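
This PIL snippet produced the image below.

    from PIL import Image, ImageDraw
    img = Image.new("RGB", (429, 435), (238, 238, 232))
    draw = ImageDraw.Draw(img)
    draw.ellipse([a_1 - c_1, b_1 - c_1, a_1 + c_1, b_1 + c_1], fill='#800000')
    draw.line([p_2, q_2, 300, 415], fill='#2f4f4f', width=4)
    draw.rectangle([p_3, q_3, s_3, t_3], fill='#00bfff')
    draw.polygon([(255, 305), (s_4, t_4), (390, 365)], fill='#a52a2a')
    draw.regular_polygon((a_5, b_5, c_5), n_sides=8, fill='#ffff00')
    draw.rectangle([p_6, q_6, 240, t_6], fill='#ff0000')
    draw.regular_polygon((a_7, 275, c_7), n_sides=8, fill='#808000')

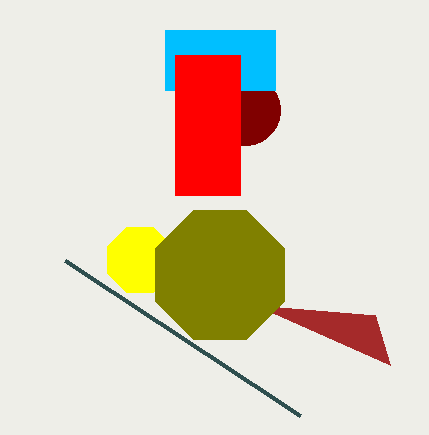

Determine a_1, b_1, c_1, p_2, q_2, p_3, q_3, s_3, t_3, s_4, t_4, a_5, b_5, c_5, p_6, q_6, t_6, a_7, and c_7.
a_1 = 245
b_1 = 110
c_1 = 35
p_2 = 65
q_2 = 260
p_3 = 165
q_3 = 30
s_3 = 275
t_3 = 90
s_4 = 375
t_4 = 315
a_5 = 140
b_5 = 260
c_5 = 35
p_6 = 175
q_6 = 55
t_6 = 195
a_7 = 220
c_7 = 70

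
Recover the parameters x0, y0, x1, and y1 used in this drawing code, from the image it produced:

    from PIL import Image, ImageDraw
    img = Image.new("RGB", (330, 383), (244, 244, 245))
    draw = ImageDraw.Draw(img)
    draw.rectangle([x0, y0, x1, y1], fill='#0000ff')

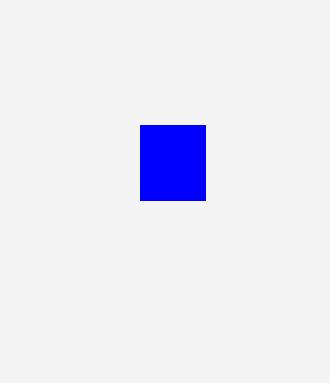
x0 = 140; y0 = 125; x1 = 205; y1 = 200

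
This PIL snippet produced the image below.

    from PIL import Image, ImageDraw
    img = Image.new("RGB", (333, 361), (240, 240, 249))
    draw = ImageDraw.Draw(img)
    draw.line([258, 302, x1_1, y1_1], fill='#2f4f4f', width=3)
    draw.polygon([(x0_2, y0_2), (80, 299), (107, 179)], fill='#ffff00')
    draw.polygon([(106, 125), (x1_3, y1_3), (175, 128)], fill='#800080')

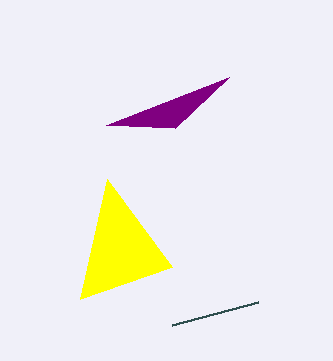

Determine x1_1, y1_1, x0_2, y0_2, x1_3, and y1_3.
x1_1 = 172, y1_1 = 325, x0_2 = 172, y0_2 = 267, x1_3 = 229, y1_3 = 77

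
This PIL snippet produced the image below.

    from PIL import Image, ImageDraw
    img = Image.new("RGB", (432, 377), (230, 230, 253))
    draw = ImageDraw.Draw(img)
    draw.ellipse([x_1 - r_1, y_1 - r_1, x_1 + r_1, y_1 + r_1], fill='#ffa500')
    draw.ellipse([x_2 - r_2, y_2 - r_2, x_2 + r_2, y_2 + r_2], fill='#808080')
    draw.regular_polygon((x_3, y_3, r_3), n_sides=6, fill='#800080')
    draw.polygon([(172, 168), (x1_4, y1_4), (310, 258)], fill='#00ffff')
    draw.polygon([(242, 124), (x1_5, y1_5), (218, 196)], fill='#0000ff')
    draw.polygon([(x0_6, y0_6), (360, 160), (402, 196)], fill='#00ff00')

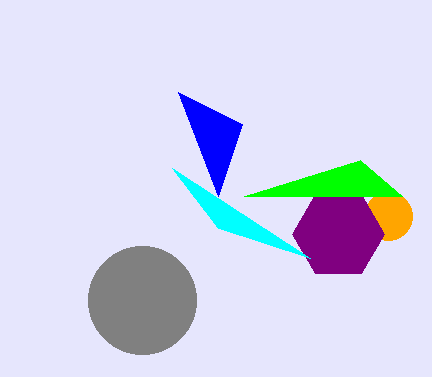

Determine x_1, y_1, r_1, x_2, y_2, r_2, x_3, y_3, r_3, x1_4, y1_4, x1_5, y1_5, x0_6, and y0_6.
x_1 = 388
y_1 = 216
r_1 = 24
x_2 = 142
y_2 = 300
r_2 = 54
x_3 = 338
y_3 = 234
r_3 = 46
x1_4 = 218
y1_4 = 228
x1_5 = 178
y1_5 = 92
x0_6 = 244
y0_6 = 196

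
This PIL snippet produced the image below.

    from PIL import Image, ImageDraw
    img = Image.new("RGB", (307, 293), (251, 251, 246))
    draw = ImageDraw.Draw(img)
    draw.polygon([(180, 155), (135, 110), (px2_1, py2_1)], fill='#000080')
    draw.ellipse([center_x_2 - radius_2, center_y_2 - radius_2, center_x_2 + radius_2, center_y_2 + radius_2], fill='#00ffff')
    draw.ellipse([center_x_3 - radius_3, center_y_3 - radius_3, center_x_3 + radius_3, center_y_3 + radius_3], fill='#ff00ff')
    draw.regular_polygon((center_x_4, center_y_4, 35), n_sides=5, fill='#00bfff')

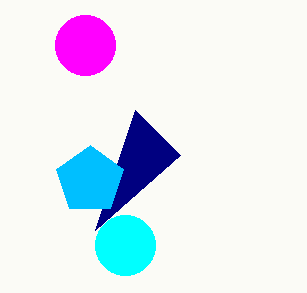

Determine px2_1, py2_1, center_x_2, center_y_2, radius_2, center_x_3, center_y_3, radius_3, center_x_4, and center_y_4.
px2_1 = 95
py2_1 = 230
center_x_2 = 125
center_y_2 = 245
radius_2 = 30
center_x_3 = 85
center_y_3 = 45
radius_3 = 30
center_x_4 = 90
center_y_4 = 180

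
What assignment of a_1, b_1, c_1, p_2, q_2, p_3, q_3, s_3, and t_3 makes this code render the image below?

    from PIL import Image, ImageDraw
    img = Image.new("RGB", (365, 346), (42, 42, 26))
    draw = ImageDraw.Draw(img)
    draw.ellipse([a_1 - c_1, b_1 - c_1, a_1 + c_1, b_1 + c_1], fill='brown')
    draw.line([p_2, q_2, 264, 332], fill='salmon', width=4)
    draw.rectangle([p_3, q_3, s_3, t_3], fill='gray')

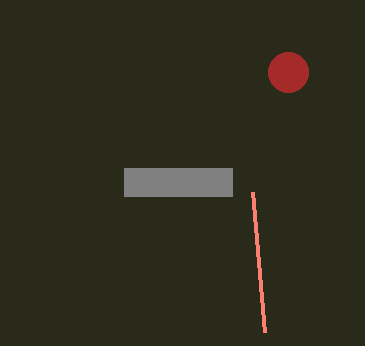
a_1 = 288, b_1 = 72, c_1 = 20, p_2 = 252, q_2 = 192, p_3 = 124, q_3 = 168, s_3 = 232, t_3 = 196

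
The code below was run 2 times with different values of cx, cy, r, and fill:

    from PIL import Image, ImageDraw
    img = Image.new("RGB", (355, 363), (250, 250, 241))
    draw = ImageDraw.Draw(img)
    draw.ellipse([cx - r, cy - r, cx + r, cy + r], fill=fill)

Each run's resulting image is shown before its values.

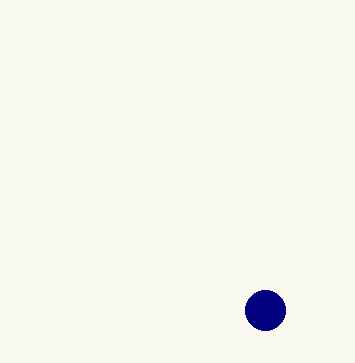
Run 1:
cx = 265; cy = 310; r = 20; fill = 'navy'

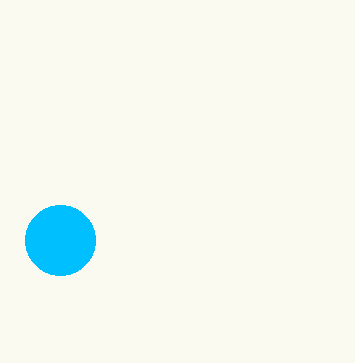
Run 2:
cx = 60; cy = 240; r = 35; fill = 'deepskyblue'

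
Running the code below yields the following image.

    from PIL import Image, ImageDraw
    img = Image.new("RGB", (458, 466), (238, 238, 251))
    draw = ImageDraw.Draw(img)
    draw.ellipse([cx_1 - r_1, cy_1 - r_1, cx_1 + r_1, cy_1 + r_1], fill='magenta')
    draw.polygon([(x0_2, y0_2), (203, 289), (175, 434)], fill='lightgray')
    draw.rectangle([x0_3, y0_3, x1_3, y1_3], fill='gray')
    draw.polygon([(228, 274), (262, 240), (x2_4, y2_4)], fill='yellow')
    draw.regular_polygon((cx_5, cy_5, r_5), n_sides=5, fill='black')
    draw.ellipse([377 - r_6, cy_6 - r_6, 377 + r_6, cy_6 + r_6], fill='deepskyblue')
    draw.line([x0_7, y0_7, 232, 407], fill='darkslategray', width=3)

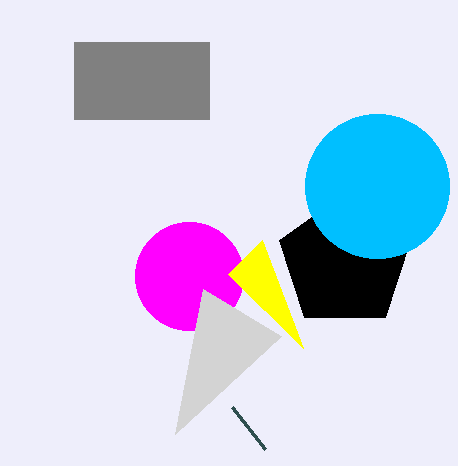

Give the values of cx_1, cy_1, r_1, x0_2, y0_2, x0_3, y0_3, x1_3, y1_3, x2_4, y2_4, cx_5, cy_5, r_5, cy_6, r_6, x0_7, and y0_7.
cx_1 = 189
cy_1 = 276
r_1 = 54
x0_2 = 281
y0_2 = 336
x0_3 = 74
y0_3 = 42
x1_3 = 209
y1_3 = 119
x2_4 = 303
y2_4 = 348
cx_5 = 345
cy_5 = 262
r_5 = 69
cy_6 = 186
r_6 = 72
x0_7 = 265
y0_7 = 449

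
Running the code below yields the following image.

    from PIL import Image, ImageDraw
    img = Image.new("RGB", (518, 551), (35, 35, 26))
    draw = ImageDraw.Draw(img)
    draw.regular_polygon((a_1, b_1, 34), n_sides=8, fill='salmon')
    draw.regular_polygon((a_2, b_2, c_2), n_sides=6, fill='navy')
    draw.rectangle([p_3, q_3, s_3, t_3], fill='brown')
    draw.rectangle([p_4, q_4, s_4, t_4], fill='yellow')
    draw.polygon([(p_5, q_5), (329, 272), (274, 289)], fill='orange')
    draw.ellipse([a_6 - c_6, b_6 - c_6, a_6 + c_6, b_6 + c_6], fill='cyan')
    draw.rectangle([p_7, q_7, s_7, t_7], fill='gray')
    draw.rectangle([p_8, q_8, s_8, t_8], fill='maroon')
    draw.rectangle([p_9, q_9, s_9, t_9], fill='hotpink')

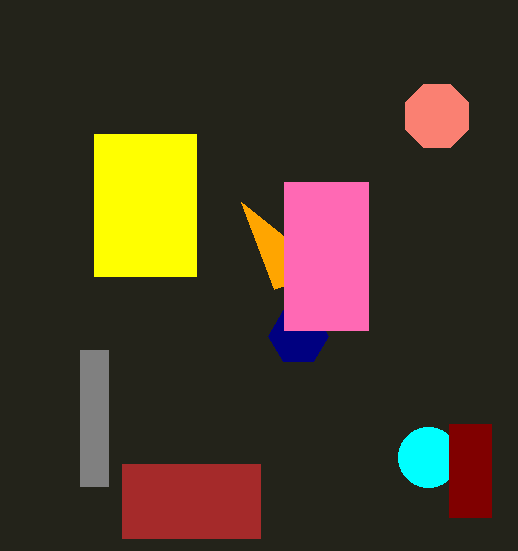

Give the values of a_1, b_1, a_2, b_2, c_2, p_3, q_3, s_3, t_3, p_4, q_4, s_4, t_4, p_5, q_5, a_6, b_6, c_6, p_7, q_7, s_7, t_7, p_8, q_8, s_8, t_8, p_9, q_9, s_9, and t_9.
a_1 = 437, b_1 = 116, a_2 = 298, b_2 = 336, c_2 = 30, p_3 = 122, q_3 = 464, s_3 = 260, t_3 = 538, p_4 = 94, q_4 = 134, s_4 = 196, t_4 = 276, p_5 = 241, q_5 = 202, a_6 = 428, b_6 = 457, c_6 = 30, p_7 = 80, q_7 = 350, s_7 = 108, t_7 = 486, p_8 = 449, q_8 = 424, s_8 = 491, t_8 = 517, p_9 = 284, q_9 = 182, s_9 = 368, t_9 = 330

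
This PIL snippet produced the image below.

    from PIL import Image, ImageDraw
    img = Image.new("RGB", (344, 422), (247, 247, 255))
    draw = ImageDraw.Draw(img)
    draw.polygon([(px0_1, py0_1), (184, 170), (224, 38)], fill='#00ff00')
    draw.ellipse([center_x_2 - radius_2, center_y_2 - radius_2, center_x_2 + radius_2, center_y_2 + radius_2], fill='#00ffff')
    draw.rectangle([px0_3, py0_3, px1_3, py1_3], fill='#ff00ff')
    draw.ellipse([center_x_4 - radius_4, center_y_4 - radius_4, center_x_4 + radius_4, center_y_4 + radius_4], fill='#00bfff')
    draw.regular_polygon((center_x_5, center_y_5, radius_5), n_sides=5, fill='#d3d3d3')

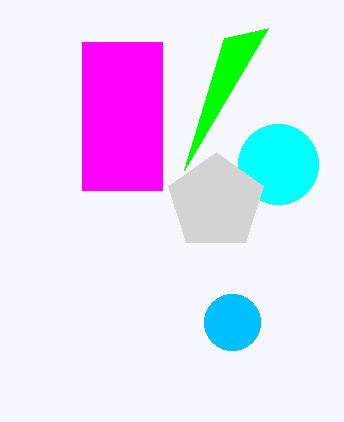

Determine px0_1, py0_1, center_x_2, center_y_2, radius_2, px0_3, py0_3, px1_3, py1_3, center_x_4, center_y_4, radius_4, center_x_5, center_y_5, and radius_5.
px0_1 = 268, py0_1 = 28, center_x_2 = 278, center_y_2 = 164, radius_2 = 40, px0_3 = 82, py0_3 = 42, px1_3 = 162, py1_3 = 190, center_x_4 = 232, center_y_4 = 322, radius_4 = 28, center_x_5 = 216, center_y_5 = 202, radius_5 = 50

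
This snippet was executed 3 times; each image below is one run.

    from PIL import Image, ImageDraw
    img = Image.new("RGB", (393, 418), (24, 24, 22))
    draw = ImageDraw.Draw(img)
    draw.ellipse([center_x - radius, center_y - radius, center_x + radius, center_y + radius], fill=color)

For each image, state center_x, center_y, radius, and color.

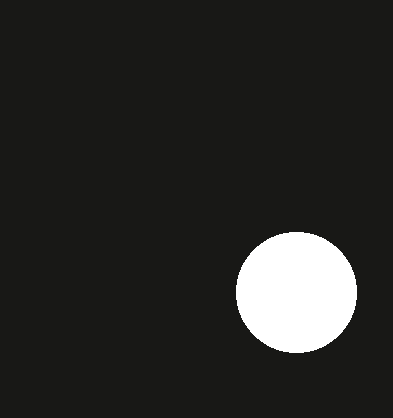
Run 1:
center_x = 296
center_y = 292
radius = 60
color = 'white'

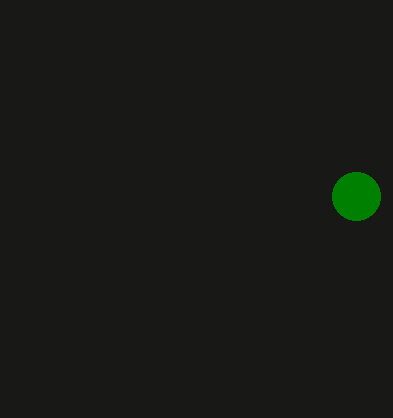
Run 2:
center_x = 356, center_y = 196, radius = 24, color = 'green'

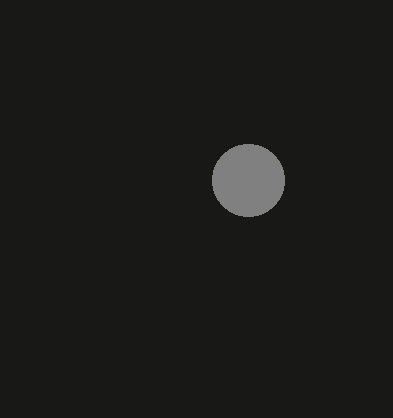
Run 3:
center_x = 248
center_y = 180
radius = 36
color = 'gray'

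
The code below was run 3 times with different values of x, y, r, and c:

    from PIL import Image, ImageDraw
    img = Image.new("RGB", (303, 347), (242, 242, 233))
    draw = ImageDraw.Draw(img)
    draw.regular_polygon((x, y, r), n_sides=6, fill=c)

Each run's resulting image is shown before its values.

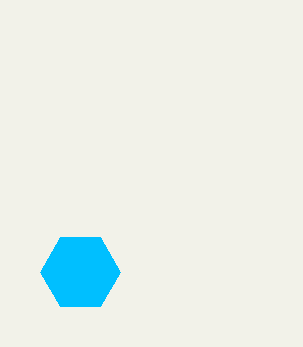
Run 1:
x = 80, y = 272, r = 40, c = 'deepskyblue'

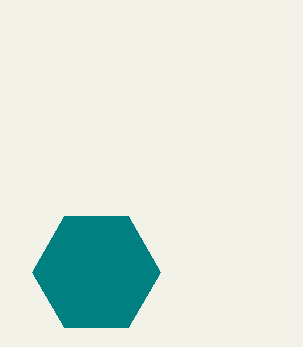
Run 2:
x = 96, y = 272, r = 64, c = 'teal'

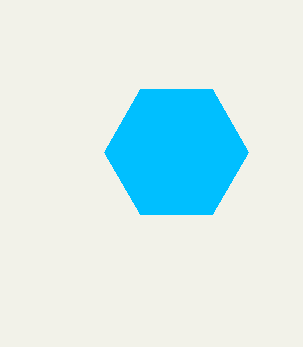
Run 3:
x = 176
y = 152
r = 72
c = 'deepskyblue'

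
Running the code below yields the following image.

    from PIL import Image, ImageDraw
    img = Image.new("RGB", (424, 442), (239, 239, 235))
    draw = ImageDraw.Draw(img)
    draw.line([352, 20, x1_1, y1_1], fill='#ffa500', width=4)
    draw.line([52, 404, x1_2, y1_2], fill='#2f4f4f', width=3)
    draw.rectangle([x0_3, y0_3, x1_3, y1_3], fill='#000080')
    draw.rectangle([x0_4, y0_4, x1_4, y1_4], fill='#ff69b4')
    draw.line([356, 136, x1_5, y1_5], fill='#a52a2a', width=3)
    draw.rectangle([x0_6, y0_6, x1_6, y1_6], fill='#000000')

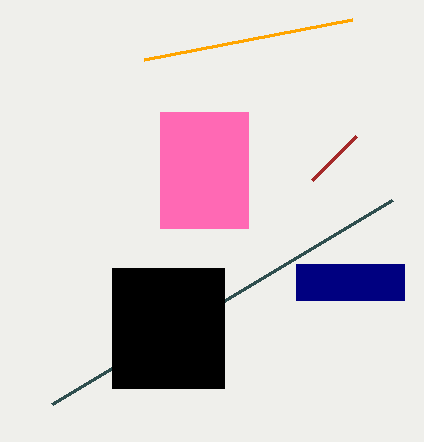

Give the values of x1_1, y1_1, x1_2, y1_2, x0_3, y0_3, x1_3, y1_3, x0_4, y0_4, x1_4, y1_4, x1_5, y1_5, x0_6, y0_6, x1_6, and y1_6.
x1_1 = 144
y1_1 = 60
x1_2 = 392
y1_2 = 200
x0_3 = 296
y0_3 = 264
x1_3 = 404
y1_3 = 300
x0_4 = 160
y0_4 = 112
x1_4 = 248
y1_4 = 228
x1_5 = 312
y1_5 = 180
x0_6 = 112
y0_6 = 268
x1_6 = 224
y1_6 = 388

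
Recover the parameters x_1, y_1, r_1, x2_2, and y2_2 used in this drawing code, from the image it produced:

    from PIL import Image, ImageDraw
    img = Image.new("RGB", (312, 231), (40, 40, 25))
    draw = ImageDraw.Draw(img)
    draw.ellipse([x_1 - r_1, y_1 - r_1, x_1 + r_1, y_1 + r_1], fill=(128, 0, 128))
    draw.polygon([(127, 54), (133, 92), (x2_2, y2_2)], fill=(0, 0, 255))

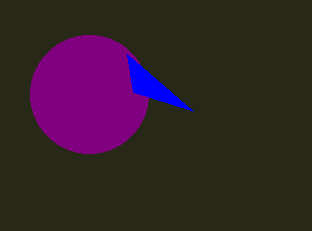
x_1 = 89
y_1 = 94
r_1 = 59
x2_2 = 193
y2_2 = 111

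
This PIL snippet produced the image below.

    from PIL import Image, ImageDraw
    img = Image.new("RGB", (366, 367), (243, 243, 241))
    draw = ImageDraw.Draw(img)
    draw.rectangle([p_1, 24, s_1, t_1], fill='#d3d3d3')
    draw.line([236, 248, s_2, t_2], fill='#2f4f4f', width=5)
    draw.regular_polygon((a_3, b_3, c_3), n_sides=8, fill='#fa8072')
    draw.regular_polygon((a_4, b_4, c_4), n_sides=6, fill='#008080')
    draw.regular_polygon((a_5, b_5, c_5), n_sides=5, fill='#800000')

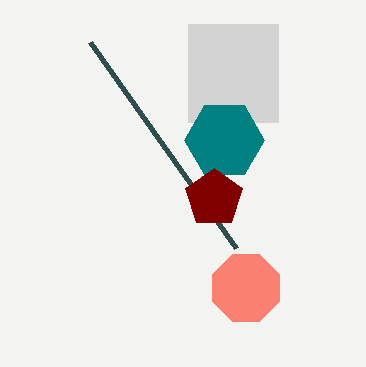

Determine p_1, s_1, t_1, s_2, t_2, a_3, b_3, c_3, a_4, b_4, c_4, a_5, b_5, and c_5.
p_1 = 188
s_1 = 278
t_1 = 122
s_2 = 90
t_2 = 42
a_3 = 246
b_3 = 288
c_3 = 36
a_4 = 224
b_4 = 140
c_4 = 40
a_5 = 214
b_5 = 198
c_5 = 30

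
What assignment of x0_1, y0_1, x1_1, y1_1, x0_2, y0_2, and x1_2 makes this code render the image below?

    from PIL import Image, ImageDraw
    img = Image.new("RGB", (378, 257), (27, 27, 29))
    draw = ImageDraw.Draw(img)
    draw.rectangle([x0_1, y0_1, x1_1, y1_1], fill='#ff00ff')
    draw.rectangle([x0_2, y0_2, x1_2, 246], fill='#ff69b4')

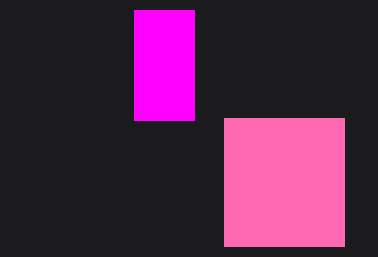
x0_1 = 134
y0_1 = 10
x1_1 = 194
y1_1 = 120
x0_2 = 224
y0_2 = 118
x1_2 = 344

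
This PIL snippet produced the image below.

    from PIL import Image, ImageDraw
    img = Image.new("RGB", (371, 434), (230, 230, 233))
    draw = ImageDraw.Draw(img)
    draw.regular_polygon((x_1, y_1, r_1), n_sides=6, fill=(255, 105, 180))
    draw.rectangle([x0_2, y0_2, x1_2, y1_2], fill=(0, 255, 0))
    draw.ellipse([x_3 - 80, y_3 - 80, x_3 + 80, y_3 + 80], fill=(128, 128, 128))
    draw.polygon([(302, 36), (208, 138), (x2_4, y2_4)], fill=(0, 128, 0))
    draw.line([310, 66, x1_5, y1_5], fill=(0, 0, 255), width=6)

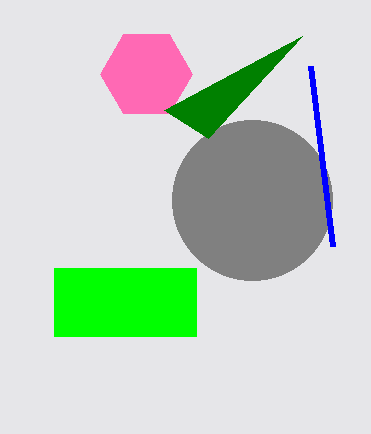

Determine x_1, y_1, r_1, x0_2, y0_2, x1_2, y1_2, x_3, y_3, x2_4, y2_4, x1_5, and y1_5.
x_1 = 146; y_1 = 74; r_1 = 46; x0_2 = 54; y0_2 = 268; x1_2 = 196; y1_2 = 336; x_3 = 252; y_3 = 200; x2_4 = 164; y2_4 = 110; x1_5 = 332; y1_5 = 246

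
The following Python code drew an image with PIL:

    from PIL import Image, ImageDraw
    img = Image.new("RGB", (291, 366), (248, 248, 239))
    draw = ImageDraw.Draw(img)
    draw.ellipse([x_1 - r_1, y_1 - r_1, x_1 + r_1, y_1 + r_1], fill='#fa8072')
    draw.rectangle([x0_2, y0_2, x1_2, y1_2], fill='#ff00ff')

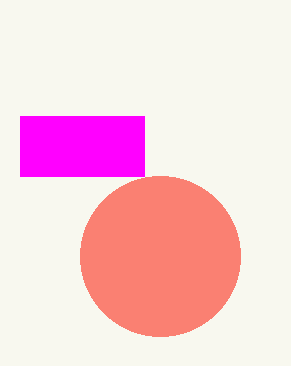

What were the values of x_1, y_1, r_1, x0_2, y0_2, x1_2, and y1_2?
x_1 = 160, y_1 = 256, r_1 = 80, x0_2 = 20, y0_2 = 116, x1_2 = 144, y1_2 = 176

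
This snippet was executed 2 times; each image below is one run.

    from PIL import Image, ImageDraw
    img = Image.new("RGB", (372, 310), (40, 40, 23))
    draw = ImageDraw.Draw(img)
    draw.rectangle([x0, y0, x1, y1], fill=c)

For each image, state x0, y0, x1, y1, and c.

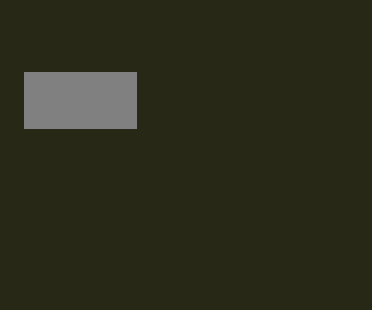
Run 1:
x0 = 24, y0 = 72, x1 = 136, y1 = 128, c = 'gray'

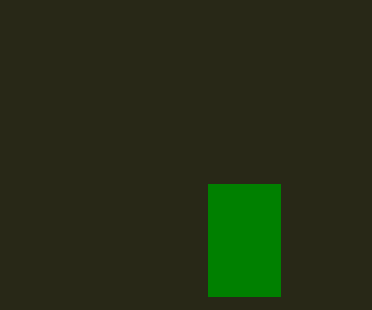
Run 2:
x0 = 208; y0 = 184; x1 = 280; y1 = 296; c = 'green'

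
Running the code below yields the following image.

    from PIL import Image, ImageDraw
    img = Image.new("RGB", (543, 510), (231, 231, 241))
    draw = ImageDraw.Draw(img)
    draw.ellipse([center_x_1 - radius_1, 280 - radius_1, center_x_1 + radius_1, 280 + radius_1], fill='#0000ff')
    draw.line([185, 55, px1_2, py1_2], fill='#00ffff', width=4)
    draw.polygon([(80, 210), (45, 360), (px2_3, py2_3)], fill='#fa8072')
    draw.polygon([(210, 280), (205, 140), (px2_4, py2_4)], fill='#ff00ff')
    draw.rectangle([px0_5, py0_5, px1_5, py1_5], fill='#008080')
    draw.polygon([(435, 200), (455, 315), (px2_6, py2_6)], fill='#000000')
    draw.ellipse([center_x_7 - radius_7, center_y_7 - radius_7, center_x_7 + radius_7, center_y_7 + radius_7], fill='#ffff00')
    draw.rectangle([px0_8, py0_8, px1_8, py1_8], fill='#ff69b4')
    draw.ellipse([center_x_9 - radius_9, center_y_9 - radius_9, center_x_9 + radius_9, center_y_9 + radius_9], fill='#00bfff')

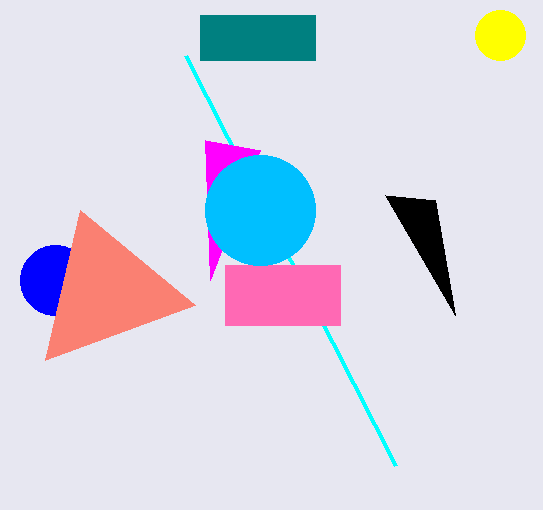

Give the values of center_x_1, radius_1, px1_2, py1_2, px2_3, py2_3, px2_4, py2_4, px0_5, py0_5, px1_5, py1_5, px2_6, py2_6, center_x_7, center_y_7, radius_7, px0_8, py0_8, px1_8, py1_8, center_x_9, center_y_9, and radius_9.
center_x_1 = 55, radius_1 = 35, px1_2 = 395, py1_2 = 465, px2_3 = 195, py2_3 = 305, px2_4 = 260, py2_4 = 150, px0_5 = 200, py0_5 = 15, px1_5 = 315, py1_5 = 60, px2_6 = 385, py2_6 = 195, center_x_7 = 500, center_y_7 = 35, radius_7 = 25, px0_8 = 225, py0_8 = 265, px1_8 = 340, py1_8 = 325, center_x_9 = 260, center_y_9 = 210, radius_9 = 55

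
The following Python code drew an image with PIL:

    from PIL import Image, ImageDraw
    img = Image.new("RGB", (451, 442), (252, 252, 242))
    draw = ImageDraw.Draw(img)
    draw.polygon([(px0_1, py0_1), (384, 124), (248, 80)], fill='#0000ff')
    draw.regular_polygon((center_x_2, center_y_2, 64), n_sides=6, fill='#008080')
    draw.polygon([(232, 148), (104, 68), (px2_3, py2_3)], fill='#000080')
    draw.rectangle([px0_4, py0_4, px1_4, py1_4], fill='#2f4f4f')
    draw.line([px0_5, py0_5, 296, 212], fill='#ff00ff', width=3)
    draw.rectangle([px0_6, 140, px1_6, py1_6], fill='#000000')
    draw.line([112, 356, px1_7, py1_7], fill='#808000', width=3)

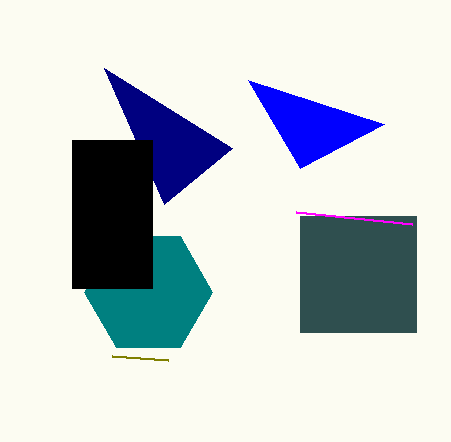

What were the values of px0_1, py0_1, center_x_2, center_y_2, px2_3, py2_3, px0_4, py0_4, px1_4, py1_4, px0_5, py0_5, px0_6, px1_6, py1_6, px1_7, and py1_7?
px0_1 = 300; py0_1 = 168; center_x_2 = 148; center_y_2 = 292; px2_3 = 164; py2_3 = 204; px0_4 = 300; py0_4 = 216; px1_4 = 416; py1_4 = 332; px0_5 = 412; py0_5 = 224; px0_6 = 72; px1_6 = 152; py1_6 = 288; px1_7 = 168; py1_7 = 360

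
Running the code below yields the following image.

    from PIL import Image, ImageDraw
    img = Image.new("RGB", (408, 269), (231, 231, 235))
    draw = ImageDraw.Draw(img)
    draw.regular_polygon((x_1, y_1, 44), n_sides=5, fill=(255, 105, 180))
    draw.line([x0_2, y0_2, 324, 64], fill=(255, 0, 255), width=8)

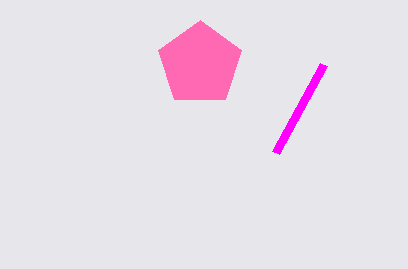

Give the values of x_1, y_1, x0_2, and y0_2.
x_1 = 200
y_1 = 64
x0_2 = 276
y0_2 = 152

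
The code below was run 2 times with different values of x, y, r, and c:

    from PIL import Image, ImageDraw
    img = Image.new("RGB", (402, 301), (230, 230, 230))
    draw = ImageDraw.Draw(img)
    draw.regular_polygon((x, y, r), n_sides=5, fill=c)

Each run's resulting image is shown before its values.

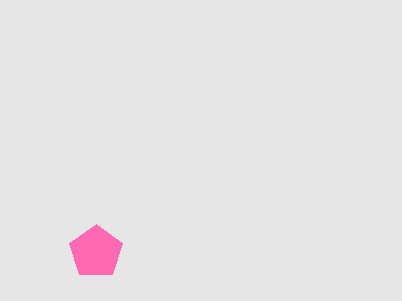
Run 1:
x = 96; y = 252; r = 28; c = 'hotpink'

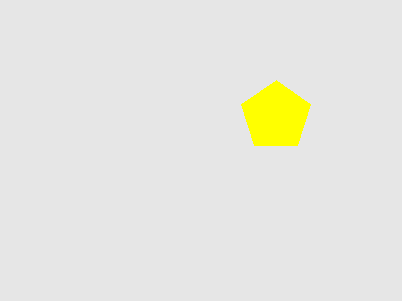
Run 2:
x = 276, y = 116, r = 36, c = 'yellow'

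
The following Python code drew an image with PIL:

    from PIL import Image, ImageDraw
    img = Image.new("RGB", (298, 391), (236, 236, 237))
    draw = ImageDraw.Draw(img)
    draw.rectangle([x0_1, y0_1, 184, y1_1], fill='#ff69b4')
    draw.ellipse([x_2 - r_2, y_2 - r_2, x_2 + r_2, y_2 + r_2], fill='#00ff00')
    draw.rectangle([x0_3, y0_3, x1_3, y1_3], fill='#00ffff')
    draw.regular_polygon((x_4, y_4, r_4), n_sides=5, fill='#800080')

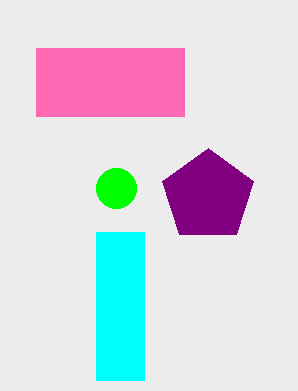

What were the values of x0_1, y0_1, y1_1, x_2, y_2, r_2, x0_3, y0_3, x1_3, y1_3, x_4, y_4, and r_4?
x0_1 = 36, y0_1 = 48, y1_1 = 116, x_2 = 116, y_2 = 188, r_2 = 20, x0_3 = 96, y0_3 = 232, x1_3 = 144, y1_3 = 380, x_4 = 208, y_4 = 196, r_4 = 48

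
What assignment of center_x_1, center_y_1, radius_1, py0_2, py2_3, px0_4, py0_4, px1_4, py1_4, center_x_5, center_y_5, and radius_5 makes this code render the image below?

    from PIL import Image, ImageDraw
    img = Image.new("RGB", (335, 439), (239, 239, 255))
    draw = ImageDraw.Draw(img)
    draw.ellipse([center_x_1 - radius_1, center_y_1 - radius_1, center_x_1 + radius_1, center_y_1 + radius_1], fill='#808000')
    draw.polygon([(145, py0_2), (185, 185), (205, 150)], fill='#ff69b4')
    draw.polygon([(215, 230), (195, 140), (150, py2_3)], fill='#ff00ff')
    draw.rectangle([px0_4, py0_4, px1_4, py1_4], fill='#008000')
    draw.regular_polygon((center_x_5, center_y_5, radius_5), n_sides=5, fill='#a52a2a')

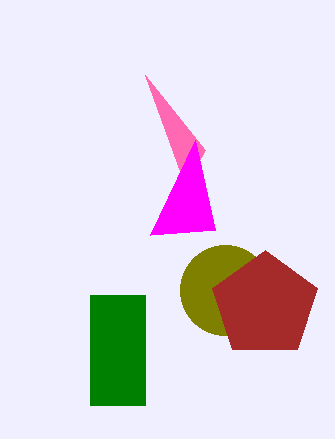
center_x_1 = 225, center_y_1 = 290, radius_1 = 45, py0_2 = 75, py2_3 = 235, px0_4 = 90, py0_4 = 295, px1_4 = 145, py1_4 = 405, center_x_5 = 265, center_y_5 = 305, radius_5 = 55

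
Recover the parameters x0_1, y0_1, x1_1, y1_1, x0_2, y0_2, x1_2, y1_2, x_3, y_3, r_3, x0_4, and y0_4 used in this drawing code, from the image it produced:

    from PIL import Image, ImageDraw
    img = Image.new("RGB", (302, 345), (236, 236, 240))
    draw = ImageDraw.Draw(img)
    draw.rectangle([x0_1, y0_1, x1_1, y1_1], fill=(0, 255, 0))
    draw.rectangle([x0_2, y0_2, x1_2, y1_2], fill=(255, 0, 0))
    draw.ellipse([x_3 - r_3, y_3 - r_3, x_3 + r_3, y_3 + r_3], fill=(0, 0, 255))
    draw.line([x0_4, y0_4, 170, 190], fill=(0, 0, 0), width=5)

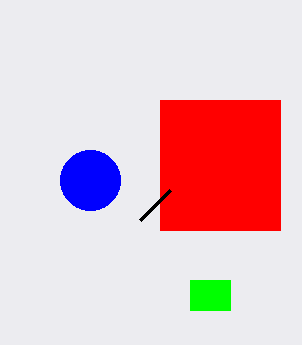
x0_1 = 190; y0_1 = 280; x1_1 = 230; y1_1 = 310; x0_2 = 160; y0_2 = 100; x1_2 = 280; y1_2 = 230; x_3 = 90; y_3 = 180; r_3 = 30; x0_4 = 140; y0_4 = 220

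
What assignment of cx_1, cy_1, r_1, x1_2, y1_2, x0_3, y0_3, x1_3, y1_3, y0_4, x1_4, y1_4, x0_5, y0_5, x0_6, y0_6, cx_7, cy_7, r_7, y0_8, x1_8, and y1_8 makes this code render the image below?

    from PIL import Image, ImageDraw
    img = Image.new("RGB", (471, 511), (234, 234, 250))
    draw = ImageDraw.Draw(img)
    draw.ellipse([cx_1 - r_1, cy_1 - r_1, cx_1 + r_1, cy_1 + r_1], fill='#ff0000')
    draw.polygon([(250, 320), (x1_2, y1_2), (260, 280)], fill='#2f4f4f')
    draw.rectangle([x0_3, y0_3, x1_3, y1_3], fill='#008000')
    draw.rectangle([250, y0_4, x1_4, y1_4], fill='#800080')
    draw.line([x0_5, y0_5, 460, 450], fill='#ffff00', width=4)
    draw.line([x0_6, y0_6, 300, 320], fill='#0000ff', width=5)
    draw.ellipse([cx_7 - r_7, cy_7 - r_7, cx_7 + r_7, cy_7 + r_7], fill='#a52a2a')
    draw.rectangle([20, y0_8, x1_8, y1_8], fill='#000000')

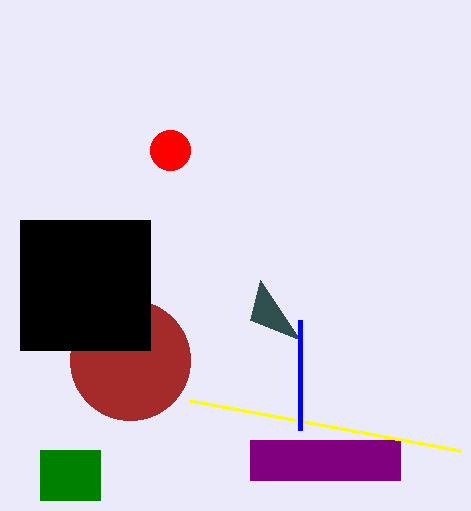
cx_1 = 170
cy_1 = 150
r_1 = 20
x1_2 = 300
y1_2 = 340
x0_3 = 40
y0_3 = 450
x1_3 = 100
y1_3 = 500
y0_4 = 440
x1_4 = 400
y1_4 = 480
x0_5 = 190
y0_5 = 400
x0_6 = 300
y0_6 = 430
cx_7 = 130
cy_7 = 360
r_7 = 60
y0_8 = 220
x1_8 = 150
y1_8 = 350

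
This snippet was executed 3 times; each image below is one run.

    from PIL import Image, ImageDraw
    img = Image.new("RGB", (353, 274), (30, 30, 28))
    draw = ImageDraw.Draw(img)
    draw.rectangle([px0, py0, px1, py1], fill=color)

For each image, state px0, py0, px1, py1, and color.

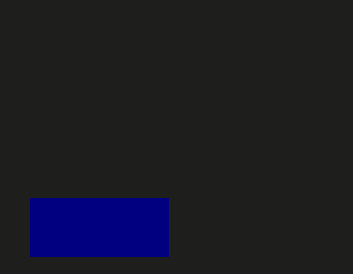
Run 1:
px0 = 30, py0 = 198, px1 = 168, py1 = 256, color = 'navy'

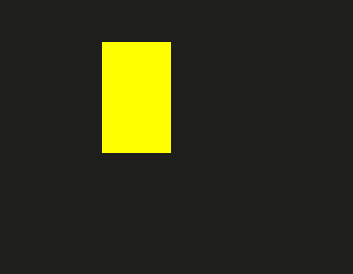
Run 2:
px0 = 102, py0 = 42, px1 = 170, py1 = 152, color = 'yellow'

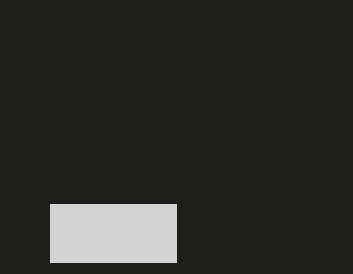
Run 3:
px0 = 50; py0 = 204; px1 = 176; py1 = 262; color = 'lightgray'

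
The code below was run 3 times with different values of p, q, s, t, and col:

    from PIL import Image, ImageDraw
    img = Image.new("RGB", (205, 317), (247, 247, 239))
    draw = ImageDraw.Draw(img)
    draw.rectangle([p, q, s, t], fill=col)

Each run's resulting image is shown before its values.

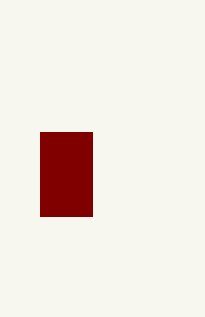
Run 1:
p = 40
q = 132
s = 92
t = 216
col = 'maroon'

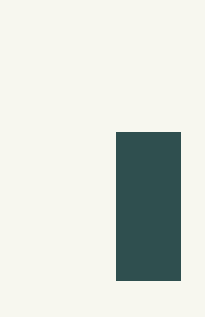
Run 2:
p = 116
q = 132
s = 180
t = 280
col = 'darkslategray'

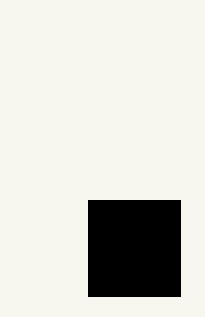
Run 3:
p = 88
q = 200
s = 180
t = 296
col = 'black'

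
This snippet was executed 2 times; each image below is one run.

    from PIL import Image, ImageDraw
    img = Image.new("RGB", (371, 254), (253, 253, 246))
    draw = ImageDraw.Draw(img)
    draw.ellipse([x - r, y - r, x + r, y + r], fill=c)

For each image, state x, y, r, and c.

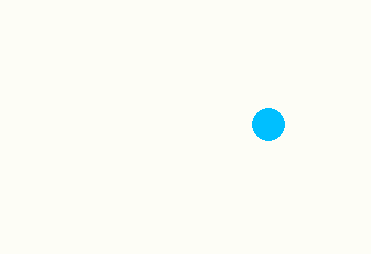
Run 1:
x = 268, y = 124, r = 16, c = 'deepskyblue'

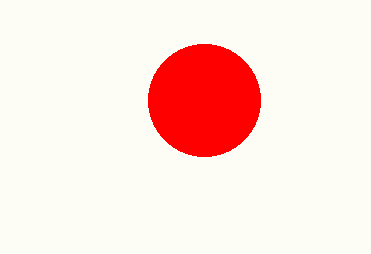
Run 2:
x = 204
y = 100
r = 56
c = 'red'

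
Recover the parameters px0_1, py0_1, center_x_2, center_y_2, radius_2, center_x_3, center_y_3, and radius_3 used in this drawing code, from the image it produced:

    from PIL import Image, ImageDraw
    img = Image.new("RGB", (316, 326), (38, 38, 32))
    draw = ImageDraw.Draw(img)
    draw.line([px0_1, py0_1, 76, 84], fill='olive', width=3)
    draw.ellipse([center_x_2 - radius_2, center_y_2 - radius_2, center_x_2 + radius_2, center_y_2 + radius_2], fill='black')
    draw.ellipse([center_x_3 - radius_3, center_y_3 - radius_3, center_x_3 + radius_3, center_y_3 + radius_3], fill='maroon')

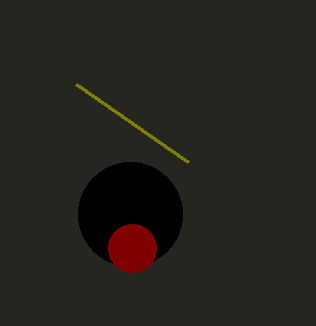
px0_1 = 188; py0_1 = 162; center_x_2 = 130; center_y_2 = 214; radius_2 = 52; center_x_3 = 132; center_y_3 = 248; radius_3 = 24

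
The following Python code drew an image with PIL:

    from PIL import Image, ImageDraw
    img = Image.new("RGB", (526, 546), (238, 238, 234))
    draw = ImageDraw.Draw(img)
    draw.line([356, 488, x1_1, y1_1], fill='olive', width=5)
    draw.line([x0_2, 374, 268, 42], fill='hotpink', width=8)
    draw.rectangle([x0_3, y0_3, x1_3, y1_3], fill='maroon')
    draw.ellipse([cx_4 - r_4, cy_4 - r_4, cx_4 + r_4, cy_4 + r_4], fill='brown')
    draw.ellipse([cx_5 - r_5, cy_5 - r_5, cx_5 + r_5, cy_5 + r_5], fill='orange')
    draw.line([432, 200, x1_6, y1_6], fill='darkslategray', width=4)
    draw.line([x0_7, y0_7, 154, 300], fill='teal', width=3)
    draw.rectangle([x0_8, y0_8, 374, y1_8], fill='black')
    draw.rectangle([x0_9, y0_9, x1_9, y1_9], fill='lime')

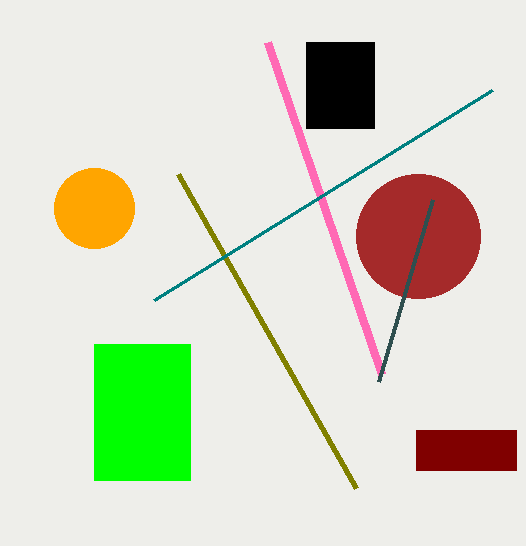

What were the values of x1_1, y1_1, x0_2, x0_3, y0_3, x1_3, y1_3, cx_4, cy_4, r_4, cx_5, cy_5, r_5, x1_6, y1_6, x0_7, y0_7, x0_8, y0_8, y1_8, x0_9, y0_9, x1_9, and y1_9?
x1_1 = 178, y1_1 = 174, x0_2 = 382, x0_3 = 416, y0_3 = 430, x1_3 = 516, y1_3 = 470, cx_4 = 418, cy_4 = 236, r_4 = 62, cx_5 = 94, cy_5 = 208, r_5 = 40, x1_6 = 378, y1_6 = 382, x0_7 = 492, y0_7 = 90, x0_8 = 306, y0_8 = 42, y1_8 = 128, x0_9 = 94, y0_9 = 344, x1_9 = 190, y1_9 = 480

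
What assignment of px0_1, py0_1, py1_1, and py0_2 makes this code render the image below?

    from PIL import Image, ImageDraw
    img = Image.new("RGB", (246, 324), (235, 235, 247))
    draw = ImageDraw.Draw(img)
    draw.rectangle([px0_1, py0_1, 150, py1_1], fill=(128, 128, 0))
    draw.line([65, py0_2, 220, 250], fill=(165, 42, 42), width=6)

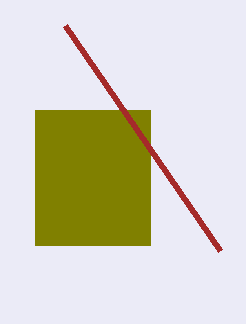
px0_1 = 35, py0_1 = 110, py1_1 = 245, py0_2 = 25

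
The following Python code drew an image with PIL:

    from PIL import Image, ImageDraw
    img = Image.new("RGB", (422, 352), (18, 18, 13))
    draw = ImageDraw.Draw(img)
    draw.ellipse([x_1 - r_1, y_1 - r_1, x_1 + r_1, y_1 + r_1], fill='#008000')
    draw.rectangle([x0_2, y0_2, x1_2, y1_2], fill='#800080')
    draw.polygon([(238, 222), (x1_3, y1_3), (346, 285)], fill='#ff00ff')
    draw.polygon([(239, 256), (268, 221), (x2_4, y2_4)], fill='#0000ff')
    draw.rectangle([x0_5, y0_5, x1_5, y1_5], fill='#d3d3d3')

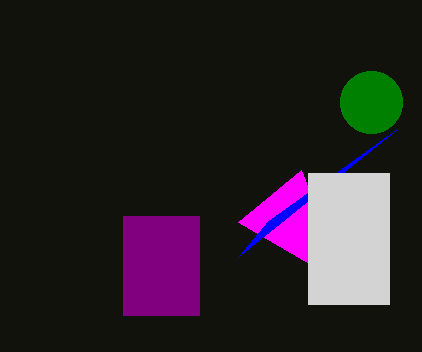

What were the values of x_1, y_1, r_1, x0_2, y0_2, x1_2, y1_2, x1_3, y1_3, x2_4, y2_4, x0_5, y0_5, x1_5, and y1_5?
x_1 = 371, y_1 = 102, r_1 = 31, x0_2 = 123, y0_2 = 216, x1_2 = 199, y1_2 = 315, x1_3 = 301, y1_3 = 170, x2_4 = 397, y2_4 = 129, x0_5 = 308, y0_5 = 173, x1_5 = 389, y1_5 = 304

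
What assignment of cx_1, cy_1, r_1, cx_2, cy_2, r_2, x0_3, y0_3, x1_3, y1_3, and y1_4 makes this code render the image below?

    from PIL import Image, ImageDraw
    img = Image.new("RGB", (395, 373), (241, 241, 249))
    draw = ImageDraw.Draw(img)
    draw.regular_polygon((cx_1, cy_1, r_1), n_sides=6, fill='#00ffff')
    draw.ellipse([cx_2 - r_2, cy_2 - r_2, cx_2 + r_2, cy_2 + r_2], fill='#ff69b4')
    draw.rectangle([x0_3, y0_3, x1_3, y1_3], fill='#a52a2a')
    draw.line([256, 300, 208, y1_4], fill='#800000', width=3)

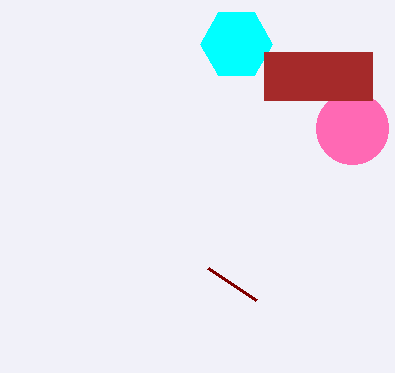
cx_1 = 236; cy_1 = 44; r_1 = 36; cx_2 = 352; cy_2 = 128; r_2 = 36; x0_3 = 264; y0_3 = 52; x1_3 = 372; y1_3 = 100; y1_4 = 268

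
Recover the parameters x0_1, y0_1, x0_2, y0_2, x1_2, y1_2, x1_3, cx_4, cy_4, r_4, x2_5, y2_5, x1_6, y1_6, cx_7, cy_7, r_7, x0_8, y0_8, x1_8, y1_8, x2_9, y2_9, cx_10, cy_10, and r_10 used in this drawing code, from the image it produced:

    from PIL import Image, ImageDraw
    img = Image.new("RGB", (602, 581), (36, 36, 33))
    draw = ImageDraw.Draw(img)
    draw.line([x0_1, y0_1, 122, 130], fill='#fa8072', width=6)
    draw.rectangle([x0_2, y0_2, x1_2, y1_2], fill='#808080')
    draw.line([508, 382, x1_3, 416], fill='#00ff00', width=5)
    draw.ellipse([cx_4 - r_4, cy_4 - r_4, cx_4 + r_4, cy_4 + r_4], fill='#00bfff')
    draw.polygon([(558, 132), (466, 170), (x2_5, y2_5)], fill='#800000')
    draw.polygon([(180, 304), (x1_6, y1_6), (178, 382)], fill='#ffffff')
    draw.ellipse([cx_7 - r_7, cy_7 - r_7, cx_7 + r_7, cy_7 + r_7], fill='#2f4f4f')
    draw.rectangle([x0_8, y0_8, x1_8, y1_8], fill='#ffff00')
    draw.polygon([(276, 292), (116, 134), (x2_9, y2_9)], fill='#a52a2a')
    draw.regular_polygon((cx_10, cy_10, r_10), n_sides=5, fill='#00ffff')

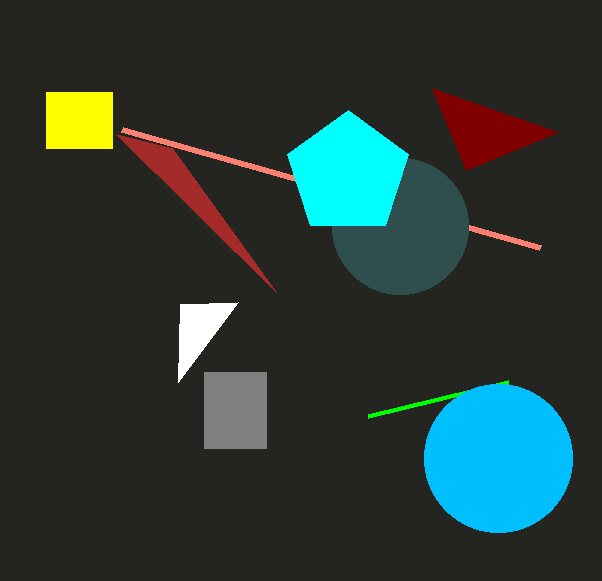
x0_1 = 540, y0_1 = 248, x0_2 = 204, y0_2 = 372, x1_2 = 266, y1_2 = 448, x1_3 = 368, cx_4 = 498, cy_4 = 458, r_4 = 74, x2_5 = 432, y2_5 = 88, x1_6 = 238, y1_6 = 302, cx_7 = 400, cy_7 = 226, r_7 = 68, x0_8 = 46, y0_8 = 92, x1_8 = 112, y1_8 = 148, x2_9 = 172, y2_9 = 148, cx_10 = 348, cy_10 = 174, r_10 = 64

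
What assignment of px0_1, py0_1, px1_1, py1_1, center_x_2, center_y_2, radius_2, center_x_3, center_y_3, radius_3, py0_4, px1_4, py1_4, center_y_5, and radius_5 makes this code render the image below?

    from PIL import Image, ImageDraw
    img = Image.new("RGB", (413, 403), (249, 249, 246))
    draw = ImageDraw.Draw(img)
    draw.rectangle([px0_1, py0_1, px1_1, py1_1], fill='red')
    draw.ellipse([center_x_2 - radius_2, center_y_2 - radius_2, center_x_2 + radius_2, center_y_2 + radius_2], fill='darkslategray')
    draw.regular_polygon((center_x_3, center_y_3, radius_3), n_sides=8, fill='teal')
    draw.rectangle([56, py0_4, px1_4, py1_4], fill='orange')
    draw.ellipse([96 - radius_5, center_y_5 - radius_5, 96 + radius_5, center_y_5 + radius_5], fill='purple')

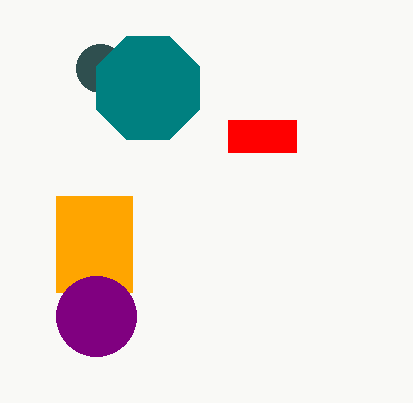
px0_1 = 228, py0_1 = 120, px1_1 = 296, py1_1 = 152, center_x_2 = 100, center_y_2 = 68, radius_2 = 24, center_x_3 = 148, center_y_3 = 88, radius_3 = 56, py0_4 = 196, px1_4 = 132, py1_4 = 292, center_y_5 = 316, radius_5 = 40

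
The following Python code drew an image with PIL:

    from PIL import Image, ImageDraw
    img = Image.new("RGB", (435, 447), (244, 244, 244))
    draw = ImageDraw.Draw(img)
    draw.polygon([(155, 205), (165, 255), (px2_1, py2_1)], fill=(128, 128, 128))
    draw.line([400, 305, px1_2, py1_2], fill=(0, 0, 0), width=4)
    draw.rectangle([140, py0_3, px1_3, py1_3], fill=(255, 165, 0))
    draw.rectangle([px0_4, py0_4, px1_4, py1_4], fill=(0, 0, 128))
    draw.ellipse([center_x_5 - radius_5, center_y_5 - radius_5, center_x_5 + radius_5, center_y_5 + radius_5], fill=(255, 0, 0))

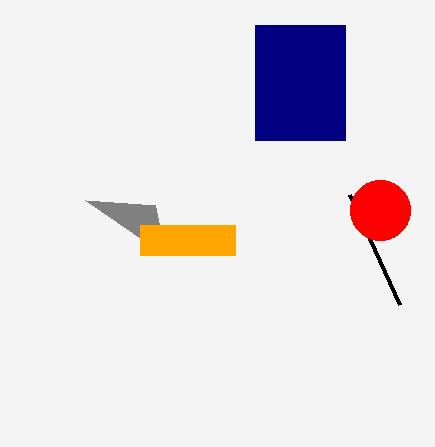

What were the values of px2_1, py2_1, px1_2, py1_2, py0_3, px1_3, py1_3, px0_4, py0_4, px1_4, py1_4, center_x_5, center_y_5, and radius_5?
px2_1 = 85; py2_1 = 200; px1_2 = 350; py1_2 = 195; py0_3 = 225; px1_3 = 235; py1_3 = 255; px0_4 = 255; py0_4 = 25; px1_4 = 345; py1_4 = 140; center_x_5 = 380; center_y_5 = 210; radius_5 = 30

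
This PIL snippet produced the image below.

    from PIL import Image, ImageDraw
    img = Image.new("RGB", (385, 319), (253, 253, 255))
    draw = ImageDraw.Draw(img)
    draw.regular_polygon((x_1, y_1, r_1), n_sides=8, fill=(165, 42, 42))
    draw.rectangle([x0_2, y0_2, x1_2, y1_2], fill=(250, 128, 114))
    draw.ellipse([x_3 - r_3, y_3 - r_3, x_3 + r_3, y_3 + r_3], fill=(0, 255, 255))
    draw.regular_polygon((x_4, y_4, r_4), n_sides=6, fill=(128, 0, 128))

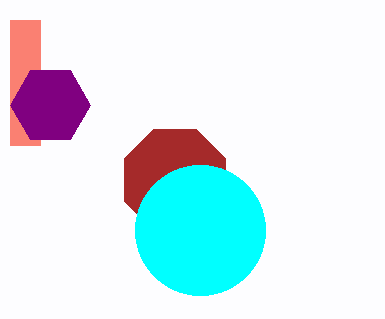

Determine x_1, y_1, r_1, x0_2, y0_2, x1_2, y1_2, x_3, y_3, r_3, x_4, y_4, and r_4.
x_1 = 175, y_1 = 180, r_1 = 55, x0_2 = 10, y0_2 = 20, x1_2 = 40, y1_2 = 145, x_3 = 200, y_3 = 230, r_3 = 65, x_4 = 50, y_4 = 105, r_4 = 40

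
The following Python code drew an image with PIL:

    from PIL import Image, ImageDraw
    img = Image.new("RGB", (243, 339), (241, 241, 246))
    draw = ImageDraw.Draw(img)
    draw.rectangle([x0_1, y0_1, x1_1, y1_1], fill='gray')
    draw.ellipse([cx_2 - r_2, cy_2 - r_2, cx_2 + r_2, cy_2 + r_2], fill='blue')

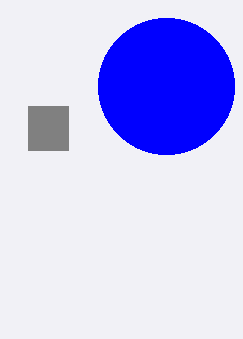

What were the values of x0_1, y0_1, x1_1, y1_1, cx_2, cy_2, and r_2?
x0_1 = 28, y0_1 = 106, x1_1 = 68, y1_1 = 150, cx_2 = 166, cy_2 = 86, r_2 = 68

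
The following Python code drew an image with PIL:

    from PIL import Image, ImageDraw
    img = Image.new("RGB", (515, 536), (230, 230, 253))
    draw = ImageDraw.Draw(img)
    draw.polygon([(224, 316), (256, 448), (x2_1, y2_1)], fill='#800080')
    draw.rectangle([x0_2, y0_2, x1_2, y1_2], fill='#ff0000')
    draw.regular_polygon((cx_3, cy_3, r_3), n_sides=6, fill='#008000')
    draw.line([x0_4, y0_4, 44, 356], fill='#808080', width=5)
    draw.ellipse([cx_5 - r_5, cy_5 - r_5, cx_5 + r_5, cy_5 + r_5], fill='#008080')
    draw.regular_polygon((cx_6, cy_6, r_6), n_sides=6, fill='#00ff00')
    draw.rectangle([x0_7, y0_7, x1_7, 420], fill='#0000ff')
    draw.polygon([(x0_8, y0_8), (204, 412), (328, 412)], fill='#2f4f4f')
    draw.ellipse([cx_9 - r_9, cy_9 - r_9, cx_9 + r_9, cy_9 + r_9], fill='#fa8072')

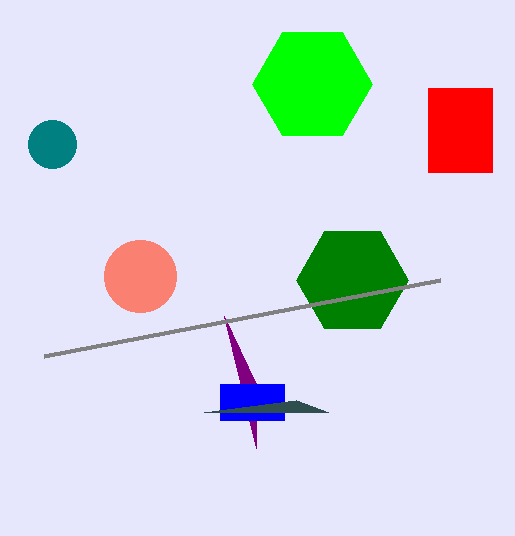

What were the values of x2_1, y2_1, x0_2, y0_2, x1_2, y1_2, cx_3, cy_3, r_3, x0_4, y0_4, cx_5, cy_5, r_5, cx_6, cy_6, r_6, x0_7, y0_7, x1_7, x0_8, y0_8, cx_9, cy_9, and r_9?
x2_1 = 256
y2_1 = 384
x0_2 = 428
y0_2 = 88
x1_2 = 492
y1_2 = 172
cx_3 = 352
cy_3 = 280
r_3 = 56
x0_4 = 440
y0_4 = 280
cx_5 = 52
cy_5 = 144
r_5 = 24
cx_6 = 312
cy_6 = 84
r_6 = 60
x0_7 = 220
y0_7 = 384
x1_7 = 284
x0_8 = 296
y0_8 = 400
cx_9 = 140
cy_9 = 276
r_9 = 36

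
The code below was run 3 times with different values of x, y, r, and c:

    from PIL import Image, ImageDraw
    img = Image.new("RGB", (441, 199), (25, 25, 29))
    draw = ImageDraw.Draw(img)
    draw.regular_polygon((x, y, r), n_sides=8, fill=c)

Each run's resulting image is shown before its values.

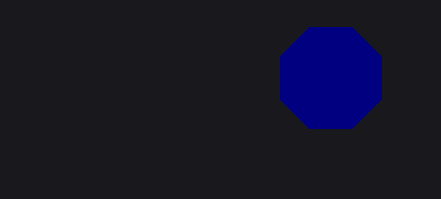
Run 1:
x = 331; y = 78; r = 55; c = 'navy'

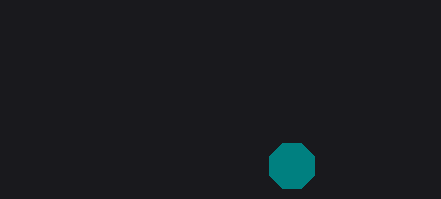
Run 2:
x = 292
y = 166
r = 24
c = 'teal'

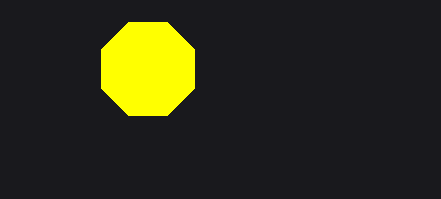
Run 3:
x = 148
y = 69
r = 50
c = 'yellow'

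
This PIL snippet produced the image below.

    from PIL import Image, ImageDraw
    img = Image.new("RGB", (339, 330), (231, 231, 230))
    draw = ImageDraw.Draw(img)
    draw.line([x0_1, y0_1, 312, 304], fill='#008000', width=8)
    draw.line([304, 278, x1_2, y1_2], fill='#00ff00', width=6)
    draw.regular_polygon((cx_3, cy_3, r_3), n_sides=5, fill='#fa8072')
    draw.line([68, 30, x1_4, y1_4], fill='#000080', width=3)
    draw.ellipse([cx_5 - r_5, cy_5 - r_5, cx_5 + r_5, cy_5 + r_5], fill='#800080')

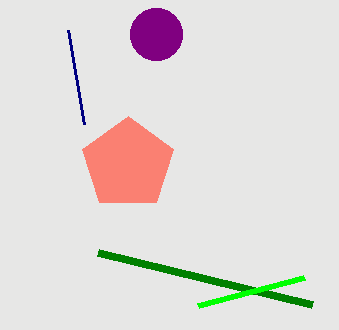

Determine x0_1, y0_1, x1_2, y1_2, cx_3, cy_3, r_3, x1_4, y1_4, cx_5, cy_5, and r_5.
x0_1 = 98; y0_1 = 252; x1_2 = 198; y1_2 = 306; cx_3 = 128; cy_3 = 164; r_3 = 48; x1_4 = 84; y1_4 = 124; cx_5 = 156; cy_5 = 34; r_5 = 26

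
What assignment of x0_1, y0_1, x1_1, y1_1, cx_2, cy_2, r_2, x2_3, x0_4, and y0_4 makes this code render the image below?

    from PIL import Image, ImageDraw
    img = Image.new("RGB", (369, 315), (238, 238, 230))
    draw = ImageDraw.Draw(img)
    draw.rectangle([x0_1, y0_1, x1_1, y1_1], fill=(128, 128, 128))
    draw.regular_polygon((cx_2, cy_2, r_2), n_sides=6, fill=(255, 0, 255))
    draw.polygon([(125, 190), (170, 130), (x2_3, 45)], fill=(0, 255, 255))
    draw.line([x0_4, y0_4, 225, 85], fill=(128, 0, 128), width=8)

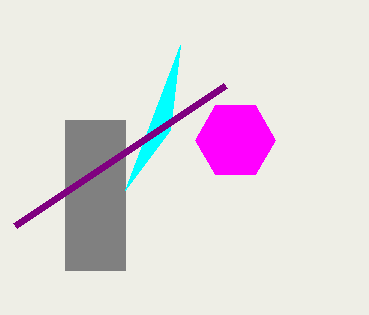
x0_1 = 65
y0_1 = 120
x1_1 = 125
y1_1 = 270
cx_2 = 235
cy_2 = 140
r_2 = 40
x2_3 = 180
x0_4 = 15
y0_4 = 225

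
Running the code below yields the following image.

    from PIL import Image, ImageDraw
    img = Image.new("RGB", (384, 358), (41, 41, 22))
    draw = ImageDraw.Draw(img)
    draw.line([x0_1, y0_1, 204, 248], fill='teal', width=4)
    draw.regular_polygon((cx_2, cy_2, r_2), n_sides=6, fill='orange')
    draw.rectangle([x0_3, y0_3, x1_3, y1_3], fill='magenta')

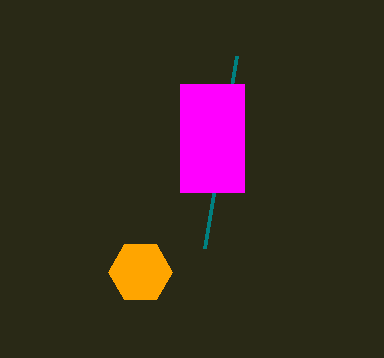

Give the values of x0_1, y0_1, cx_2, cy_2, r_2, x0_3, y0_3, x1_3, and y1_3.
x0_1 = 236; y0_1 = 56; cx_2 = 140; cy_2 = 272; r_2 = 32; x0_3 = 180; y0_3 = 84; x1_3 = 244; y1_3 = 192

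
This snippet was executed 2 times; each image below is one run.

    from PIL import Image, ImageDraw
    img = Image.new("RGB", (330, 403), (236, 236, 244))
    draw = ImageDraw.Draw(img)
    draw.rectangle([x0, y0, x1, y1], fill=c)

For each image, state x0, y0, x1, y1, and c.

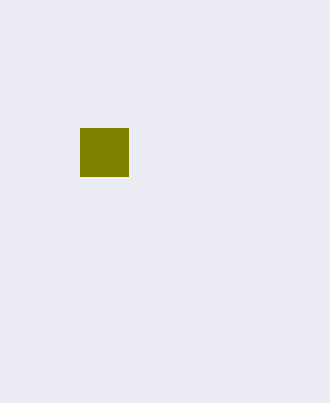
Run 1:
x0 = 80; y0 = 128; x1 = 128; y1 = 176; c = 'olive'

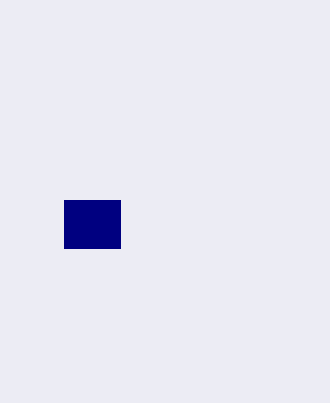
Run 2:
x0 = 64, y0 = 200, x1 = 120, y1 = 248, c = 'navy'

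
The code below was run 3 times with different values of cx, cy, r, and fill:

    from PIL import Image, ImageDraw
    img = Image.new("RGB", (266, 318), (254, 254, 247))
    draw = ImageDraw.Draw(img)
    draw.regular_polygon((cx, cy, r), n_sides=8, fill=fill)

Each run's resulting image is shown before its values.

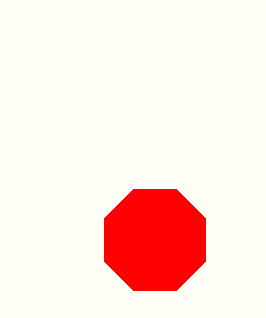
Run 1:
cx = 155, cy = 240, r = 55, fill = 'red'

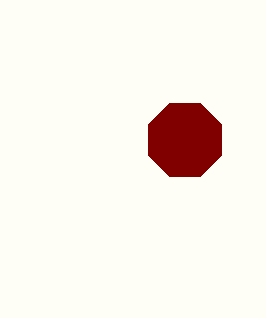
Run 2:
cx = 185, cy = 140, r = 40, fill = 'maroon'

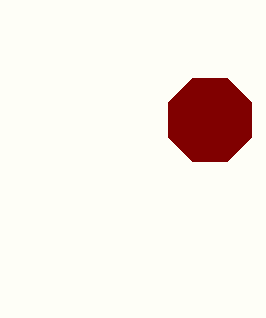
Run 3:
cx = 210
cy = 120
r = 45
fill = 'maroon'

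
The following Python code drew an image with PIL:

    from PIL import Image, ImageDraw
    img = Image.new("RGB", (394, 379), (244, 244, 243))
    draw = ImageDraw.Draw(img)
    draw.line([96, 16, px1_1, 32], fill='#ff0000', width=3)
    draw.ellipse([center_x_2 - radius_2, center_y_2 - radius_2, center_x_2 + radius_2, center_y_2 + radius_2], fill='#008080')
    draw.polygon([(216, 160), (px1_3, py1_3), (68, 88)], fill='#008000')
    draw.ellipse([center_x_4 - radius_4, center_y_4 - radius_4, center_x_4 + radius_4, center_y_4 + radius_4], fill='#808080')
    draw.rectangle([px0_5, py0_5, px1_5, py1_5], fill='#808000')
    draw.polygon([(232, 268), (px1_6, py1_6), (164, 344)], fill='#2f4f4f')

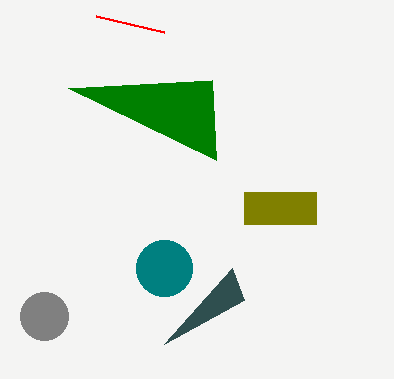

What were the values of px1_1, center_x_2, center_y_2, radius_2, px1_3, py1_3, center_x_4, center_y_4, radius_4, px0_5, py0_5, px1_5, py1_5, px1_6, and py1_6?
px1_1 = 164, center_x_2 = 164, center_y_2 = 268, radius_2 = 28, px1_3 = 212, py1_3 = 80, center_x_4 = 44, center_y_4 = 316, radius_4 = 24, px0_5 = 244, py0_5 = 192, px1_5 = 316, py1_5 = 224, px1_6 = 244, py1_6 = 300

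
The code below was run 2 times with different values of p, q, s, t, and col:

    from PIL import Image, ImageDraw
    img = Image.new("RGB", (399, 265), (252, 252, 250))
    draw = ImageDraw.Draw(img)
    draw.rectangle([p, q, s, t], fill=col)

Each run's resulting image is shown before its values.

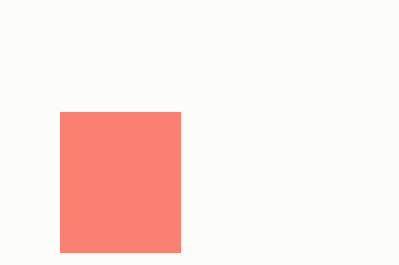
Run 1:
p = 60; q = 112; s = 180; t = 252; col = 'salmon'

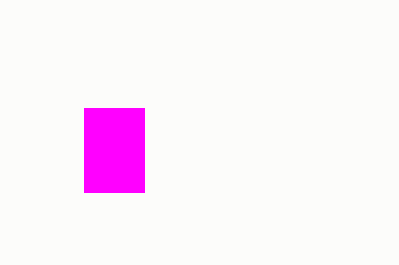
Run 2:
p = 84, q = 108, s = 144, t = 192, col = 'magenta'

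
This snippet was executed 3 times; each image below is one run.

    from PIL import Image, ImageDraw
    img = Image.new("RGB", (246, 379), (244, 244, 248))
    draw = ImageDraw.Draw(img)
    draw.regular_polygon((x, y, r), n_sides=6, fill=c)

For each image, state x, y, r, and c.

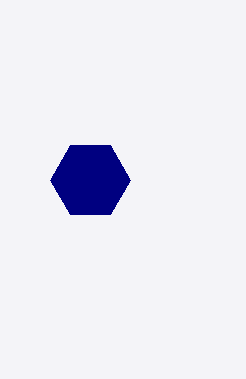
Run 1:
x = 90, y = 180, r = 40, c = 'navy'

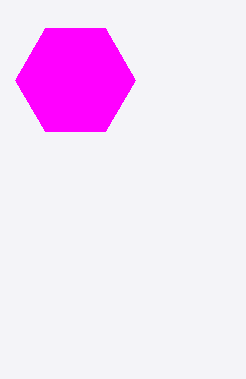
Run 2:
x = 75; y = 80; r = 60; c = 'magenta'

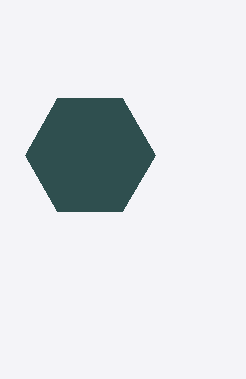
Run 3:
x = 90
y = 155
r = 65
c = 'darkslategray'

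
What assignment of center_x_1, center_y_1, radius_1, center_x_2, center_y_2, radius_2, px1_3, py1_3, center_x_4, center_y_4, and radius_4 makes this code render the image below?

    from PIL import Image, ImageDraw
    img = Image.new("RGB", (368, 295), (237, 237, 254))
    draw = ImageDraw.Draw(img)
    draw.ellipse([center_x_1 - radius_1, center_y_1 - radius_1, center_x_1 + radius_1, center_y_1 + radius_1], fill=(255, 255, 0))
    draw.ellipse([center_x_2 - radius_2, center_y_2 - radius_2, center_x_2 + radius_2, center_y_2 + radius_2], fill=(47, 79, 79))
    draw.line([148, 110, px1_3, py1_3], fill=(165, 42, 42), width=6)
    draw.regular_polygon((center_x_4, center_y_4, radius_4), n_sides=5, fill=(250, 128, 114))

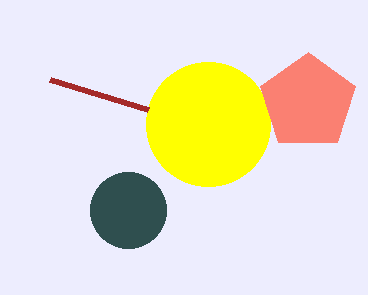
center_x_1 = 208
center_y_1 = 124
radius_1 = 62
center_x_2 = 128
center_y_2 = 210
radius_2 = 38
px1_3 = 50
py1_3 = 80
center_x_4 = 308
center_y_4 = 102
radius_4 = 50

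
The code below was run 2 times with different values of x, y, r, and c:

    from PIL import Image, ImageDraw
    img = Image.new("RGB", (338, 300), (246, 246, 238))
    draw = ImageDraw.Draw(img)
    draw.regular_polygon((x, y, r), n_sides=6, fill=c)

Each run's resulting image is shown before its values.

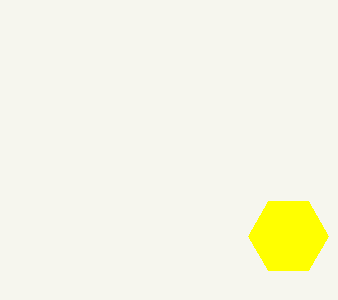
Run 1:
x = 288
y = 236
r = 40
c = 'yellow'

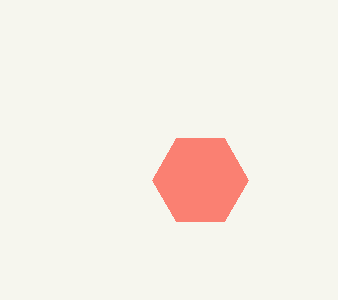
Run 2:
x = 200
y = 180
r = 48
c = 'salmon'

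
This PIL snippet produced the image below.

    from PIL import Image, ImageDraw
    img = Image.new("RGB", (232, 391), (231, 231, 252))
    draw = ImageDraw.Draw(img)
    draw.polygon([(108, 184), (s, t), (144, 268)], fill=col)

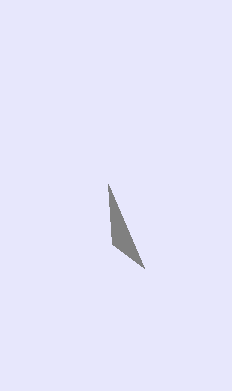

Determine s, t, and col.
s = 112; t = 244; col = 'gray'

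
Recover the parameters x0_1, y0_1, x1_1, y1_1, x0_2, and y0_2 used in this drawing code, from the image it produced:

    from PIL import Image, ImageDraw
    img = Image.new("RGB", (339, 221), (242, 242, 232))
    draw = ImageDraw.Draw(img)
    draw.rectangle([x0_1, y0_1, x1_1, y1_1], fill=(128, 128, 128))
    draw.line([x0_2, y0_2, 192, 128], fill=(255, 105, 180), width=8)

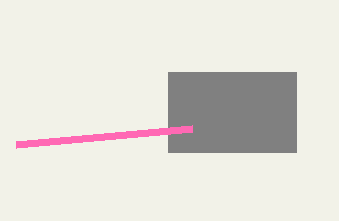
x0_1 = 168, y0_1 = 72, x1_1 = 296, y1_1 = 152, x0_2 = 16, y0_2 = 144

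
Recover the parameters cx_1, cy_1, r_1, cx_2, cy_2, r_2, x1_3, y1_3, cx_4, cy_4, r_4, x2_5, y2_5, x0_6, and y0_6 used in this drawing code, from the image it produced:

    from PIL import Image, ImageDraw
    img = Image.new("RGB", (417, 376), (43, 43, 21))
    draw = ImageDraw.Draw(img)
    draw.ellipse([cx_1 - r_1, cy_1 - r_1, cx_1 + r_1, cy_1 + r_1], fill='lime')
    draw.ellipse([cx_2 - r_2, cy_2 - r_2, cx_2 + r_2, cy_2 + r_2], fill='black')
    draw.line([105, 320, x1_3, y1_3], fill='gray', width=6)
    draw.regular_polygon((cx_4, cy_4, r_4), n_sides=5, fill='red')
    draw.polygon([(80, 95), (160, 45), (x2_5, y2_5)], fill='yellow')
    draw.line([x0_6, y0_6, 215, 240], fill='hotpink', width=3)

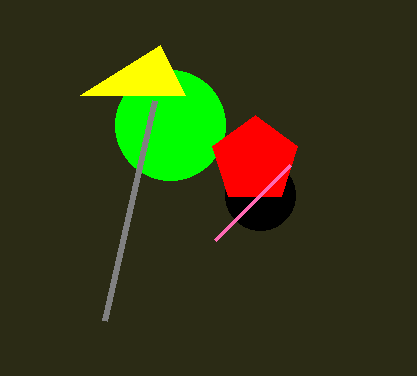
cx_1 = 170, cy_1 = 125, r_1 = 55, cx_2 = 260, cy_2 = 195, r_2 = 35, x1_3 = 155, y1_3 = 100, cx_4 = 255, cy_4 = 160, r_4 = 45, x2_5 = 185, y2_5 = 95, x0_6 = 290, y0_6 = 165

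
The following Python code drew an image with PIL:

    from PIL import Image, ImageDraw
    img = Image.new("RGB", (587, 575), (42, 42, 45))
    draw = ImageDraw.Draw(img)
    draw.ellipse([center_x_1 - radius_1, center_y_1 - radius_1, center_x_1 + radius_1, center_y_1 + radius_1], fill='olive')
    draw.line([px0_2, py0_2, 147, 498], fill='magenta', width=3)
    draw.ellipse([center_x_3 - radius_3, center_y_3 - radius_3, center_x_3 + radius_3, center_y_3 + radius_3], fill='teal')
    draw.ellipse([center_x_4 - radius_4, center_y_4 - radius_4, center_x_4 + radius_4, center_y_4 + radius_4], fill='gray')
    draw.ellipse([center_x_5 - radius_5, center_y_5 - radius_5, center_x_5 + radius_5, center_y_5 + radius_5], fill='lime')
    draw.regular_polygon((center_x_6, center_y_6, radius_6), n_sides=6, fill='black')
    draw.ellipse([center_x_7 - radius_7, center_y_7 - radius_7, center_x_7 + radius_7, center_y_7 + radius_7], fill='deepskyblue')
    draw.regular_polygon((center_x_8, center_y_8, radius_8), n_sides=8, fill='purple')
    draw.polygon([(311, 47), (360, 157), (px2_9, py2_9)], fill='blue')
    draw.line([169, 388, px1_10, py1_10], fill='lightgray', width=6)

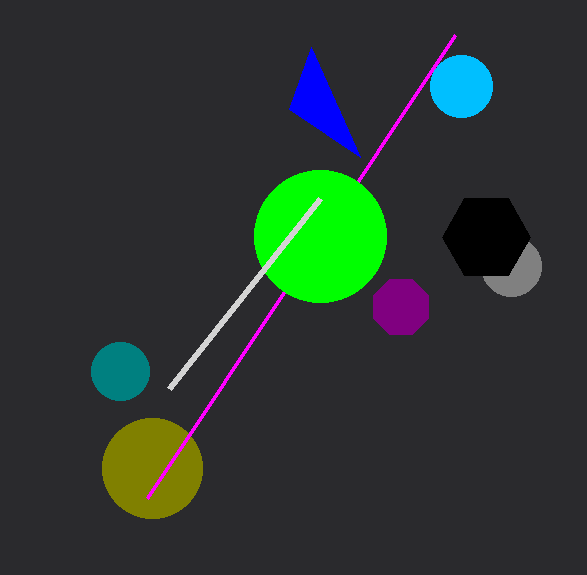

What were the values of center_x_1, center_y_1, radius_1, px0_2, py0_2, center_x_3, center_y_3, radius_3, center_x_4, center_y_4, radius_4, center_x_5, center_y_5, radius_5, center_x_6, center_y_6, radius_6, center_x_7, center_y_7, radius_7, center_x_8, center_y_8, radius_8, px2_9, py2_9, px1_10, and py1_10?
center_x_1 = 152; center_y_1 = 468; radius_1 = 50; px0_2 = 455; py0_2 = 35; center_x_3 = 120; center_y_3 = 371; radius_3 = 29; center_x_4 = 511; center_y_4 = 266; radius_4 = 30; center_x_5 = 320; center_y_5 = 236; radius_5 = 66; center_x_6 = 486; center_y_6 = 237; radius_6 = 44; center_x_7 = 461; center_y_7 = 86; radius_7 = 31; center_x_8 = 401; center_y_8 = 307; radius_8 = 30; px2_9 = 289; py2_9 = 109; px1_10 = 320; py1_10 = 198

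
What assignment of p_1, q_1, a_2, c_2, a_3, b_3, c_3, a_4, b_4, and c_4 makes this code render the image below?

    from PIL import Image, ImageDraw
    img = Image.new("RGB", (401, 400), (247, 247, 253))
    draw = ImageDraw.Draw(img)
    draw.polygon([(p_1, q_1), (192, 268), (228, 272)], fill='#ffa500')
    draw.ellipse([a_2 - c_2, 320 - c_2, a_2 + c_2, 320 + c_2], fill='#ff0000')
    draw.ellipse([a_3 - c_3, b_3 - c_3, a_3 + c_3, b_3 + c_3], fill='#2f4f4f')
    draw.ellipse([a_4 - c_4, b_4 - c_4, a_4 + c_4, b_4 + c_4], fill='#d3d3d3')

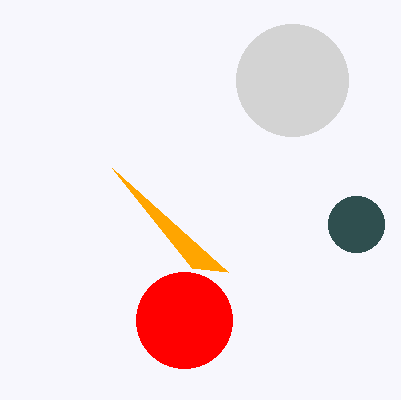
p_1 = 112
q_1 = 168
a_2 = 184
c_2 = 48
a_3 = 356
b_3 = 224
c_3 = 28
a_4 = 292
b_4 = 80
c_4 = 56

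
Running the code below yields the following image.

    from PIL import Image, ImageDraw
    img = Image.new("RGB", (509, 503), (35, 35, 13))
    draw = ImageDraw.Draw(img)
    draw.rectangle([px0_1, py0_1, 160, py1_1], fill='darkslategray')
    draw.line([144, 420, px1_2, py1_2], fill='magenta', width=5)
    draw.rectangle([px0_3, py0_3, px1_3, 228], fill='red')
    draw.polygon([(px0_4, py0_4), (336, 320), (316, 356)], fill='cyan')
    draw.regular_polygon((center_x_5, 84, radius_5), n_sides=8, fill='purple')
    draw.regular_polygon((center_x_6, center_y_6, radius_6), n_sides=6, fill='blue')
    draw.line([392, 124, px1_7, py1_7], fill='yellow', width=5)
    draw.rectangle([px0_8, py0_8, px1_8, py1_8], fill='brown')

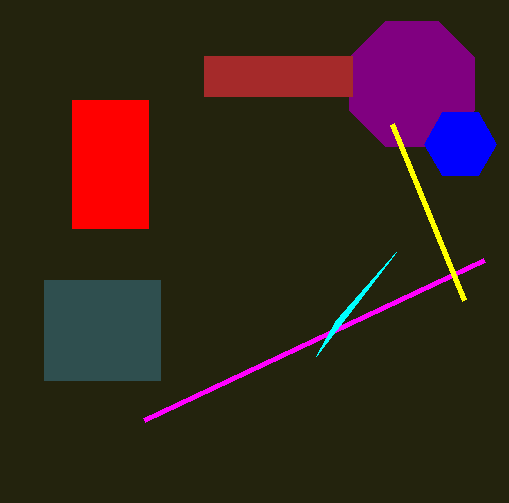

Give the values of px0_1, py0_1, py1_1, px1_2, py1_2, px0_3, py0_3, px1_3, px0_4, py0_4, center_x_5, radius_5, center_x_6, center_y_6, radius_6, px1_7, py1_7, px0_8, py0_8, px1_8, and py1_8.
px0_1 = 44
py0_1 = 280
py1_1 = 380
px1_2 = 484
py1_2 = 260
px0_3 = 72
py0_3 = 100
px1_3 = 148
px0_4 = 396
py0_4 = 252
center_x_5 = 412
radius_5 = 68
center_x_6 = 460
center_y_6 = 144
radius_6 = 36
px1_7 = 464
py1_7 = 300
px0_8 = 204
py0_8 = 56
px1_8 = 352
py1_8 = 96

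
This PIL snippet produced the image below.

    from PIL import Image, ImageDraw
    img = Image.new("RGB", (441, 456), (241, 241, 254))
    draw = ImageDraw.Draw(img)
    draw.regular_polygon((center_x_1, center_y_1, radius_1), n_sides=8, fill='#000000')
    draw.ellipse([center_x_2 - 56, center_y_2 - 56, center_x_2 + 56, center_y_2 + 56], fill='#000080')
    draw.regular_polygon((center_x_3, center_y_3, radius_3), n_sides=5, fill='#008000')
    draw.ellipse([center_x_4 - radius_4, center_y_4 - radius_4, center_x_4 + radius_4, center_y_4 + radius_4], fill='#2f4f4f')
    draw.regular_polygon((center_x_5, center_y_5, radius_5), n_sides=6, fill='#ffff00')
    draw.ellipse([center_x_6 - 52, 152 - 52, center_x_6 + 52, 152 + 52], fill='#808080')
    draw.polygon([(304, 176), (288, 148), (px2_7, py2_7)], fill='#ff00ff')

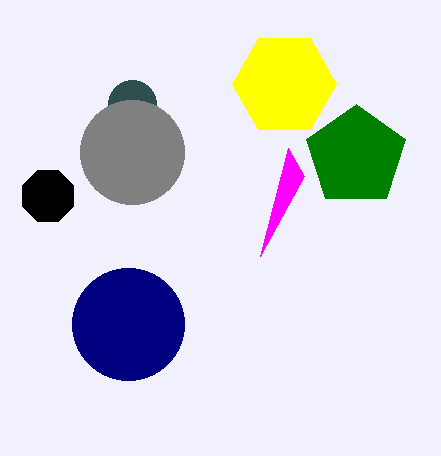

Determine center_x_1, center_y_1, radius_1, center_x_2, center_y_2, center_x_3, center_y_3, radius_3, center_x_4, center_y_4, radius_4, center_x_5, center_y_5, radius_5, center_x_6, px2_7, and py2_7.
center_x_1 = 48, center_y_1 = 196, radius_1 = 28, center_x_2 = 128, center_y_2 = 324, center_x_3 = 356, center_y_3 = 156, radius_3 = 52, center_x_4 = 132, center_y_4 = 104, radius_4 = 24, center_x_5 = 284, center_y_5 = 84, radius_5 = 52, center_x_6 = 132, px2_7 = 260, py2_7 = 256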